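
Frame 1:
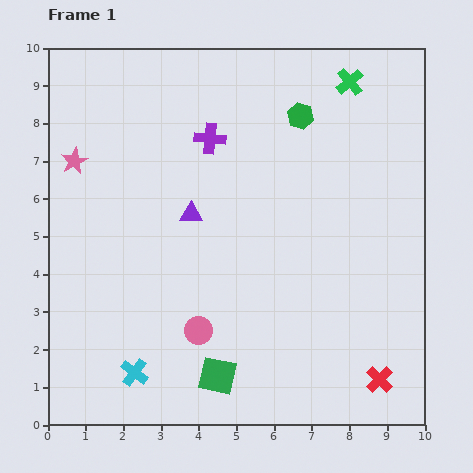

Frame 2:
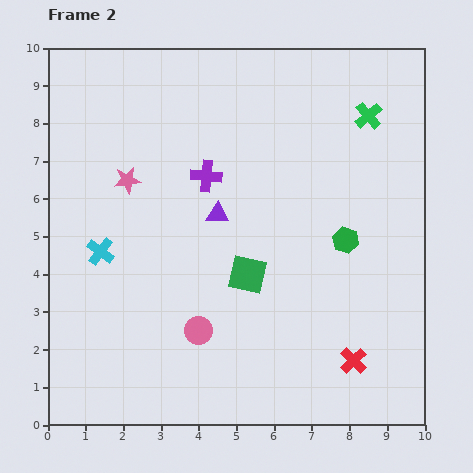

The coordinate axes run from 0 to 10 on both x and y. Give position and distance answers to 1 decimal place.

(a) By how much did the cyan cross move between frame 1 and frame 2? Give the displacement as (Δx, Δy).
(-0.9, 3.2)

The cyan cross was at (2.3, 1.4) in frame 1 and (1.4, 4.6) in frame 2.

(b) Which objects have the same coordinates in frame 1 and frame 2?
the pink circle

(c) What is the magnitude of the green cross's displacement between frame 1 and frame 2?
1.0

The green cross moved from (8.0, 9.1) to (8.5, 8.2), a distance of √(0.5² + 0.9²) ≈ 1.0.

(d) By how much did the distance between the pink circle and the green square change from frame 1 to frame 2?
+0.7

Distance in frame 1: 1.3. Distance in frame 2: 2.0.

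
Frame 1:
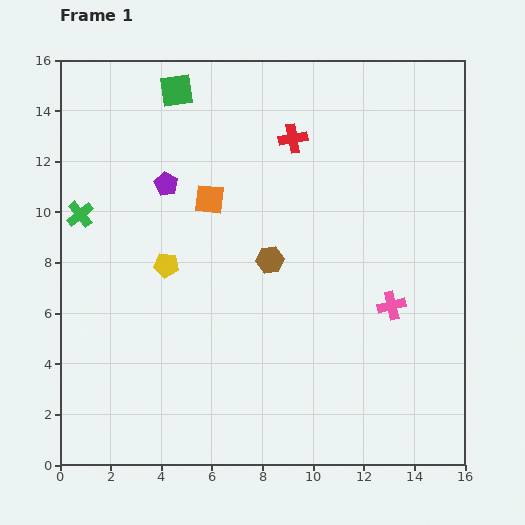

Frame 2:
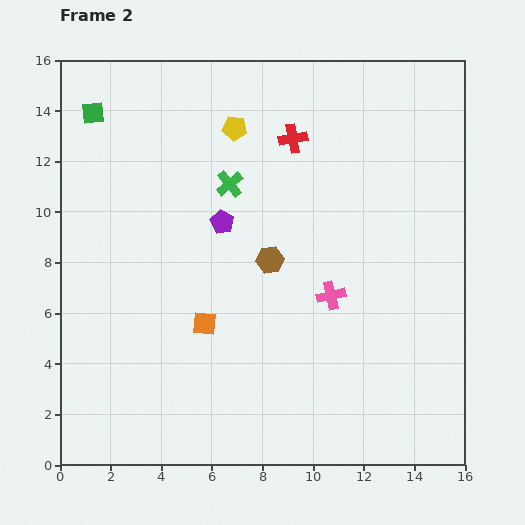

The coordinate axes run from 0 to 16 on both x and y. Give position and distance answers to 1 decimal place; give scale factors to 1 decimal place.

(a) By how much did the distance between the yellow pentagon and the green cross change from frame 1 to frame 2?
-1.7

Distance in frame 1: 3.9. Distance in frame 2: 2.2.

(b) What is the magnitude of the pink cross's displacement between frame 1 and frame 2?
2.4

The pink cross moved from (13.1, 6.3) to (10.7, 6.7), a distance of √(2.4² + 0.4²) ≈ 2.4.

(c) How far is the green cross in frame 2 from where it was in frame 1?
6.0

The green cross moved from (0.8, 9.9) to (6.7, 11.1), a distance of √(5.9² + 1.2²) ≈ 6.0.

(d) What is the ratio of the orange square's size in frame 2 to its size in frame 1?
0.8×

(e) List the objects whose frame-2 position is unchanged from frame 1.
the brown hexagon, the red cross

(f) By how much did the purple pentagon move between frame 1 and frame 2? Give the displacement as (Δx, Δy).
(2.2, -1.5)

The purple pentagon was at (4.2, 11.1) in frame 1 and (6.4, 9.6) in frame 2.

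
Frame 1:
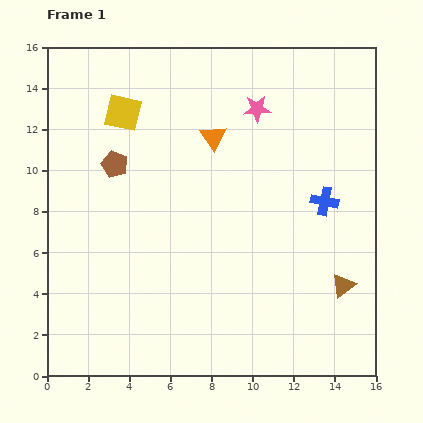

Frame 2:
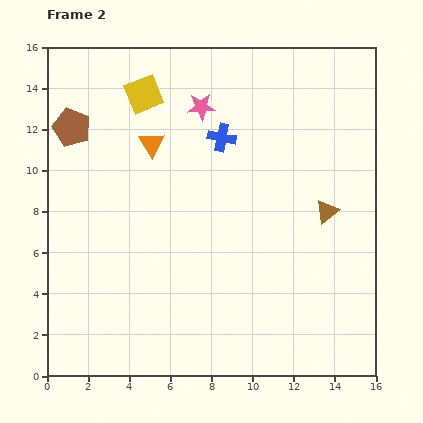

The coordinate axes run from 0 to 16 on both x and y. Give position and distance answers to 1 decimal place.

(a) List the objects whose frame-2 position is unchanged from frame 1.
none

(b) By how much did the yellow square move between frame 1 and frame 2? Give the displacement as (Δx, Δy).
(1.0, 0.9)

The yellow square was at (3.7, 12.8) in frame 1 and (4.7, 13.7) in frame 2.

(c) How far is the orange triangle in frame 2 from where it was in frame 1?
3.0

The orange triangle moved from (8.1, 11.6) to (5.1, 11.3), a distance of √(3.0² + 0.3²) ≈ 3.0.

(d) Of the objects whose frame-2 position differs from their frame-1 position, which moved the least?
the yellow square

(moved 1.3)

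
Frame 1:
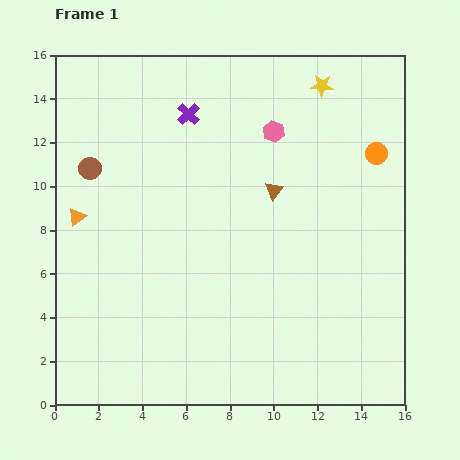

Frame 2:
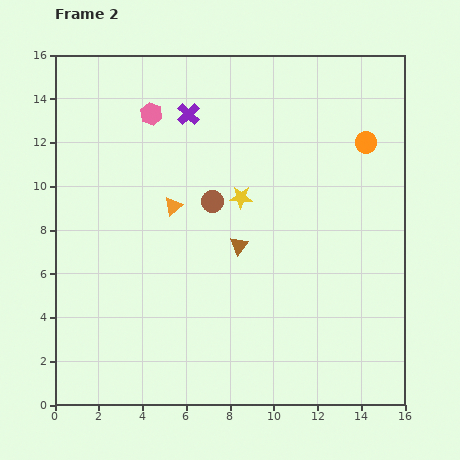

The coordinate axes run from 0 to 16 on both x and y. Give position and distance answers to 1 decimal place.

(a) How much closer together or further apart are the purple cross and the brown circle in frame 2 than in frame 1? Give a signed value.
-1.0

Distance in frame 1: 5.1. Distance in frame 2: 4.1.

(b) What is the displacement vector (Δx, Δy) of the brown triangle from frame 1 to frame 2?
(-1.6, -2.5)

The brown triangle was at (10.0, 9.8) in frame 1 and (8.4, 7.3) in frame 2.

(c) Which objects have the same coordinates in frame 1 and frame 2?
the purple cross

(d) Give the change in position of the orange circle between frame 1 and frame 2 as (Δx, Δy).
(-0.5, 0.5)

The orange circle was at (14.7, 11.5) in frame 1 and (14.2, 12.0) in frame 2.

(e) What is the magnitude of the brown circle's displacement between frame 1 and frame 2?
5.8

The brown circle moved from (1.6, 10.8) to (7.2, 9.3), a distance of √(5.6² + 1.5²) ≈ 5.8.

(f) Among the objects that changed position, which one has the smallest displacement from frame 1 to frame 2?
the orange circle

(moved 0.7)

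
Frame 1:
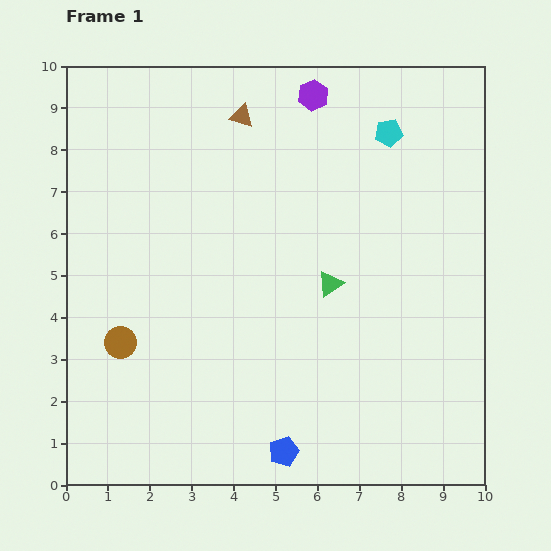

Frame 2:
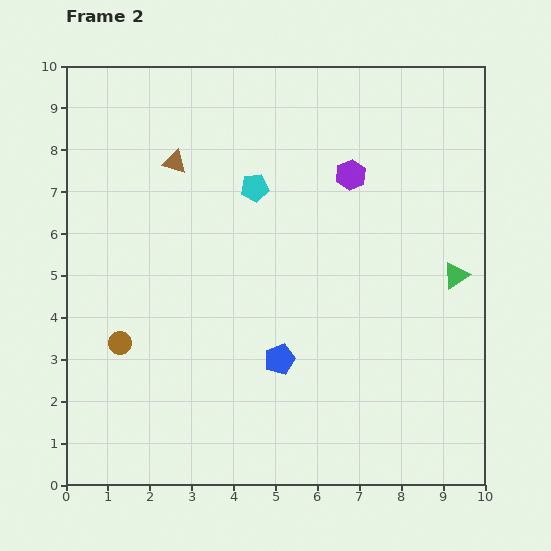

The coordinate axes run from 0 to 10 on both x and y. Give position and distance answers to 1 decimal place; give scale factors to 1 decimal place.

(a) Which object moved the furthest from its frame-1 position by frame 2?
the cyan pentagon

(moved 3.5; next 3.0)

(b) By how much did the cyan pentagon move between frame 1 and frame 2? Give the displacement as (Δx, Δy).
(-3.2, -1.3)

The cyan pentagon was at (7.7, 8.4) in frame 1 and (4.5, 7.1) in frame 2.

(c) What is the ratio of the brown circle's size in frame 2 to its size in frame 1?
0.7×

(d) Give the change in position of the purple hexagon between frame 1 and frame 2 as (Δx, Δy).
(0.9, -1.9)

The purple hexagon was at (5.9, 9.3) in frame 1 and (6.8, 7.4) in frame 2.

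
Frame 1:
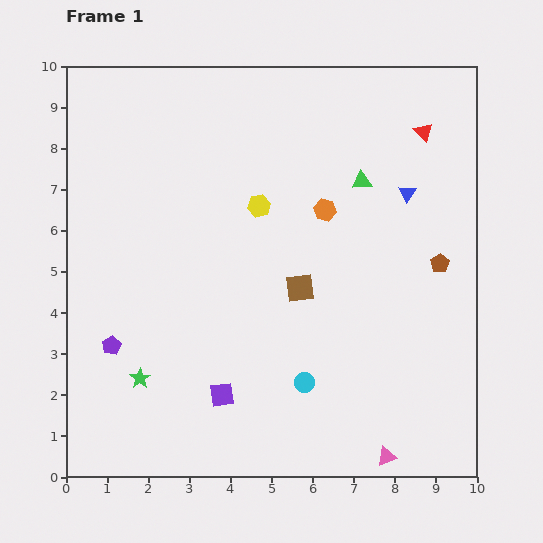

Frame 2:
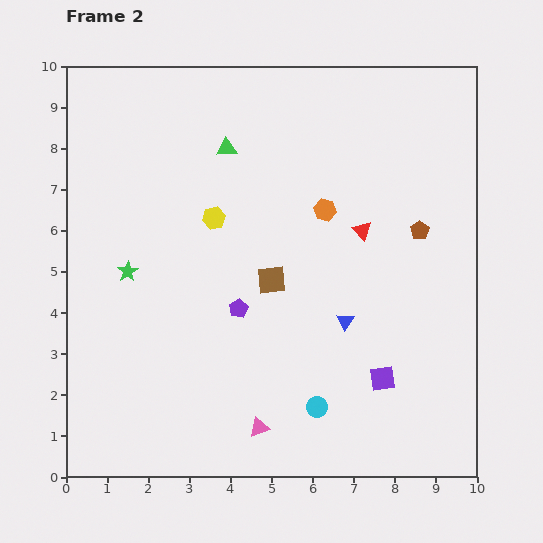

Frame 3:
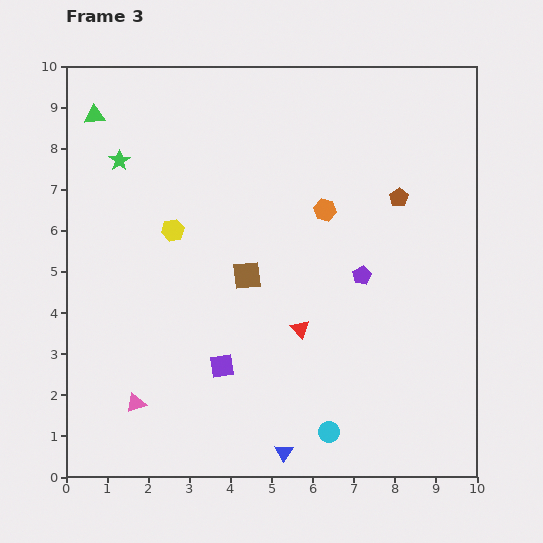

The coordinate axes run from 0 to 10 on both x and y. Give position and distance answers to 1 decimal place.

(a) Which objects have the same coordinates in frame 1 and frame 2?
the orange hexagon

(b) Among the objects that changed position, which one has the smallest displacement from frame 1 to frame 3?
the purple square

(moved 0.7)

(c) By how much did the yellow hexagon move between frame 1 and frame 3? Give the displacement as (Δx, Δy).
(-2.1, -0.6)

The yellow hexagon was at (4.7, 6.6) in frame 1 and (2.6, 6.0) in frame 3.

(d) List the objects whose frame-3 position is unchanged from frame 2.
the orange hexagon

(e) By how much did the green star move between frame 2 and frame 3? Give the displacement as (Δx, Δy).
(-0.2, 2.7)

The green star was at (1.5, 5.0) in frame 2 and (1.3, 7.7) in frame 3.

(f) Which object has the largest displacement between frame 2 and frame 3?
the purple square

(moved 3.9; next 3.5)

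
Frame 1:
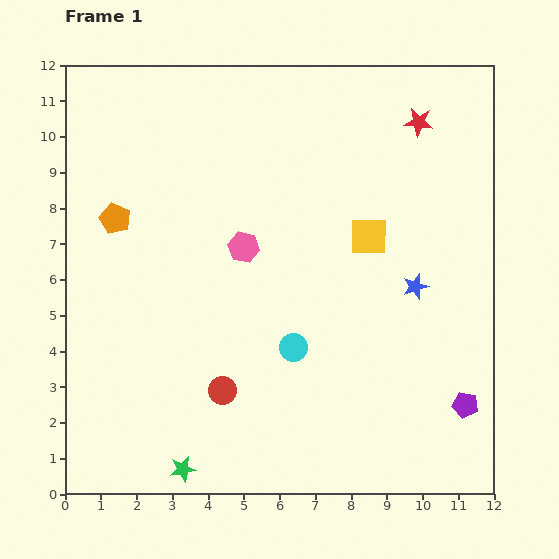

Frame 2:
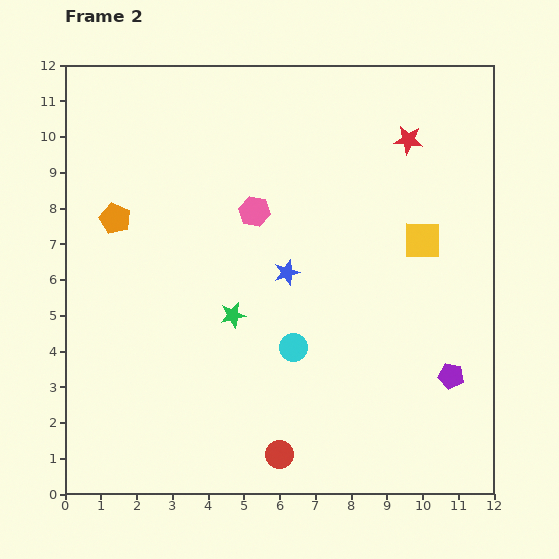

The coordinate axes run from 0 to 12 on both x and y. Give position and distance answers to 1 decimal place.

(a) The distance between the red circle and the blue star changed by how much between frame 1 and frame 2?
-1.0

Distance in frame 1: 6.1. Distance in frame 2: 5.1.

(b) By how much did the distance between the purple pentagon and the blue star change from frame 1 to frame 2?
+1.8

Distance in frame 1: 3.6. Distance in frame 2: 5.4.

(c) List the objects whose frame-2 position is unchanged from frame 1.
the orange pentagon, the cyan circle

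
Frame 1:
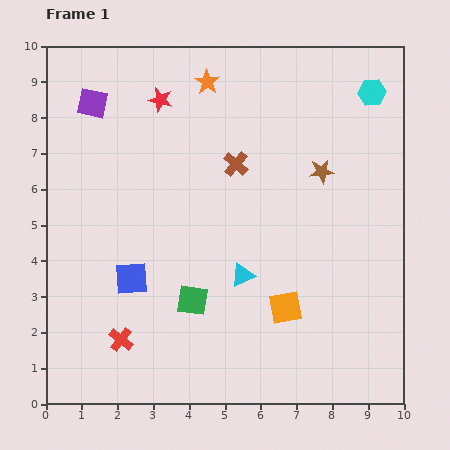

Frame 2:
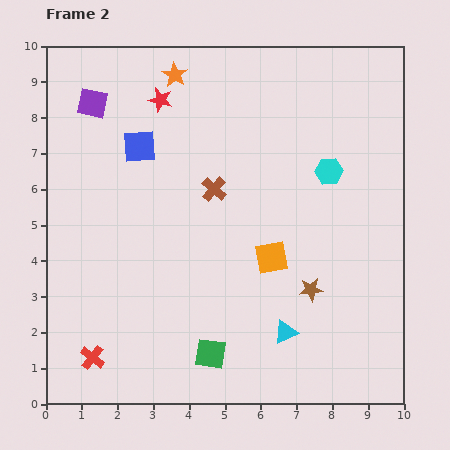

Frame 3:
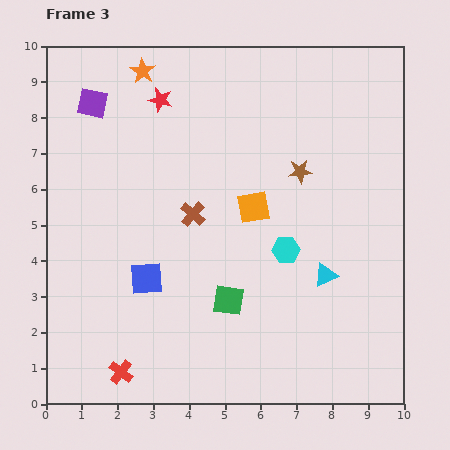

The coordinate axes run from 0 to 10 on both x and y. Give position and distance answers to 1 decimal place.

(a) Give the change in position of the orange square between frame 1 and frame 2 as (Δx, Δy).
(-0.4, 1.4)

The orange square was at (6.7, 2.7) in frame 1 and (6.3, 4.1) in frame 2.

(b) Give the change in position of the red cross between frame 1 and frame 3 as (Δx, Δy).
(0.0, -0.9)

The red cross was at (2.1, 1.8) in frame 1 and (2.1, 0.9) in frame 3.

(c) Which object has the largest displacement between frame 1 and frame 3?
the cyan hexagon

(moved 5.0; next 2.9)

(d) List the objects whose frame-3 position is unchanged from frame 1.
the purple square, the red star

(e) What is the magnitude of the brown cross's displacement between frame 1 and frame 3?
1.8

The brown cross moved from (5.3, 6.7) to (4.1, 5.3), a distance of √(1.2² + 1.4²) ≈ 1.8.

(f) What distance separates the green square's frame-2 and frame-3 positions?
1.6

The green square moved from (4.6, 1.4) to (5.1, 2.9), a distance of √(0.5² + 1.5²) ≈ 1.6.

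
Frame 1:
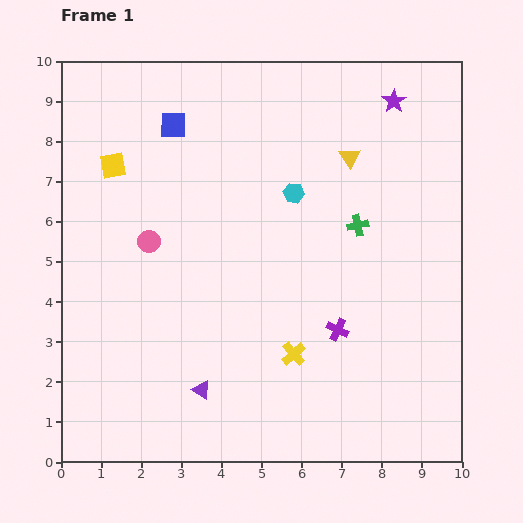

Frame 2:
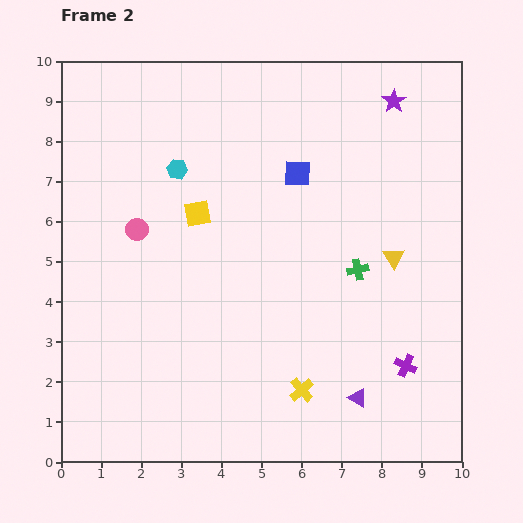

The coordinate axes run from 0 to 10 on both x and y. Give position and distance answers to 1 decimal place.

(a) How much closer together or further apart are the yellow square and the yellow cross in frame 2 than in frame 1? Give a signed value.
-1.4

Distance in frame 1: 6.5. Distance in frame 2: 5.1.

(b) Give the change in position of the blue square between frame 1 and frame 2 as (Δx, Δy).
(3.1, -1.2)

The blue square was at (2.8, 8.4) in frame 1 and (5.9, 7.2) in frame 2.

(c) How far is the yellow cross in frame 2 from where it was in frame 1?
0.9

The yellow cross moved from (5.8, 2.7) to (6.0, 1.8), a distance of √(0.2² + 0.9²) ≈ 0.9.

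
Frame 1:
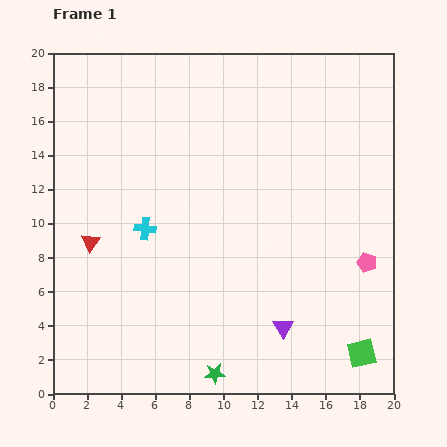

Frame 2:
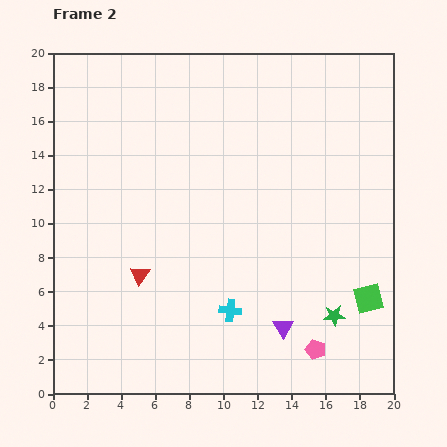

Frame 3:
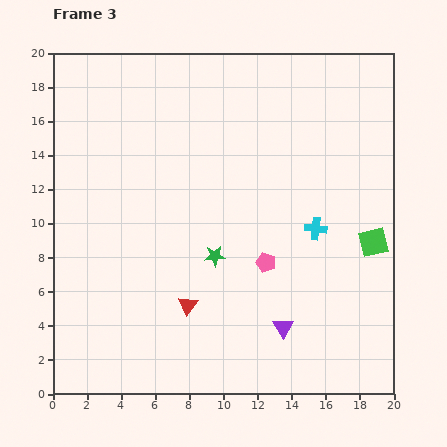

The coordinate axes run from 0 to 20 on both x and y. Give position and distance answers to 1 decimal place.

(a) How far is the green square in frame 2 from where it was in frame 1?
3.2

The green square moved from (18.1, 2.4) to (18.5, 5.6), a distance of √(0.4² + 3.2²) ≈ 3.2.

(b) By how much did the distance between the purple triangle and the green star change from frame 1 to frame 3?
+1.0

Distance in frame 1: 4.8. Distance in frame 3: 5.8.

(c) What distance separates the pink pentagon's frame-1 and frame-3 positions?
5.9

The pink pentagon moved from (18.4, 7.7) to (12.5, 7.7), a distance of √(5.9² + 0.0²) ≈ 5.9.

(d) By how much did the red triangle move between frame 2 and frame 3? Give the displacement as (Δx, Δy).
(2.8, -1.8)

The red triangle was at (5.1, 7.0) in frame 2 and (7.9, 5.2) in frame 3.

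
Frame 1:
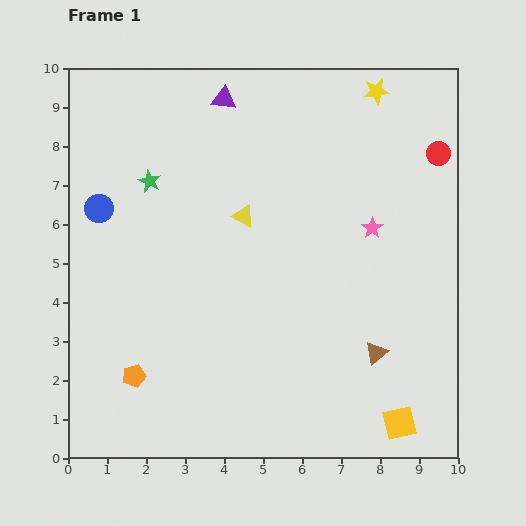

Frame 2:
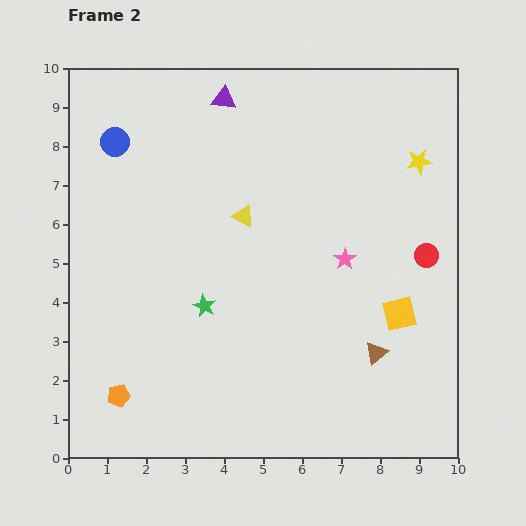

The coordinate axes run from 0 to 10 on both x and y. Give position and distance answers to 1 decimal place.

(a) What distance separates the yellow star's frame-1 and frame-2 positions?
2.1

The yellow star moved from (7.9, 9.4) to (9.0, 7.6), a distance of √(1.1² + 1.8²) ≈ 2.1.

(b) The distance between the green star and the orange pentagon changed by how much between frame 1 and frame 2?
-1.8

Distance in frame 1: 5.0. Distance in frame 2: 3.2.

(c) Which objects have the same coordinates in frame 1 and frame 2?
the purple triangle, the yellow triangle, the brown triangle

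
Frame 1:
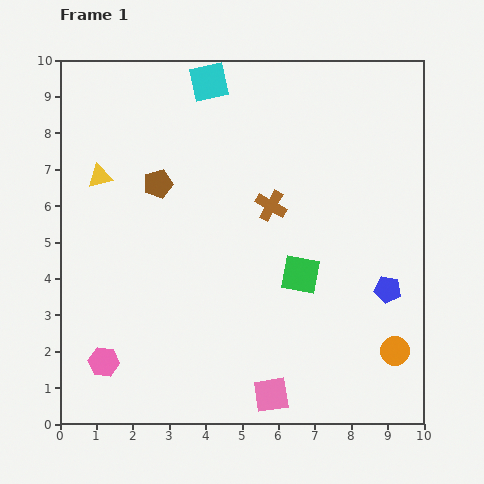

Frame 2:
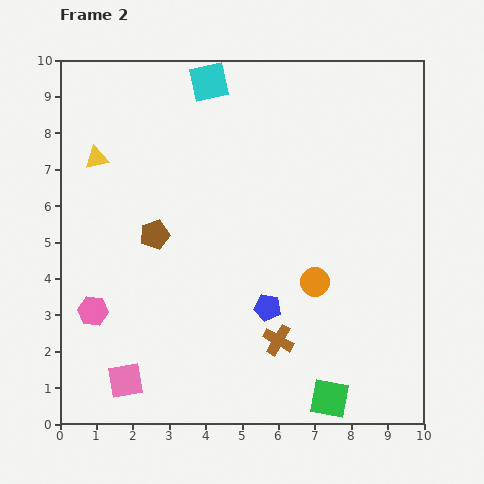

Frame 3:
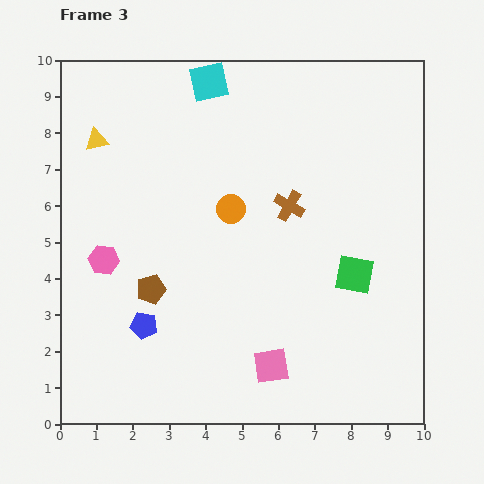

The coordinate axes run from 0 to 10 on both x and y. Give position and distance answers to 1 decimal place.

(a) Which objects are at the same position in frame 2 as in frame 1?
the cyan square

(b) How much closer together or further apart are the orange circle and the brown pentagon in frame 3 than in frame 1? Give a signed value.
-4.9

Distance in frame 1: 8.0. Distance in frame 3: 3.1.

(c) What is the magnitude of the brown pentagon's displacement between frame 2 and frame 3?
1.5

The brown pentagon moved from (2.6, 5.2) to (2.5, 3.7), a distance of √(0.1² + 1.5²) ≈ 1.5.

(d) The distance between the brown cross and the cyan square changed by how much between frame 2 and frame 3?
-3.3

Distance in frame 2: 7.3. Distance in frame 3: 4.0.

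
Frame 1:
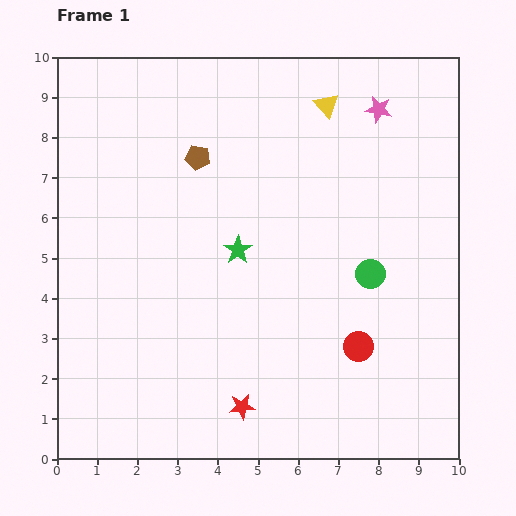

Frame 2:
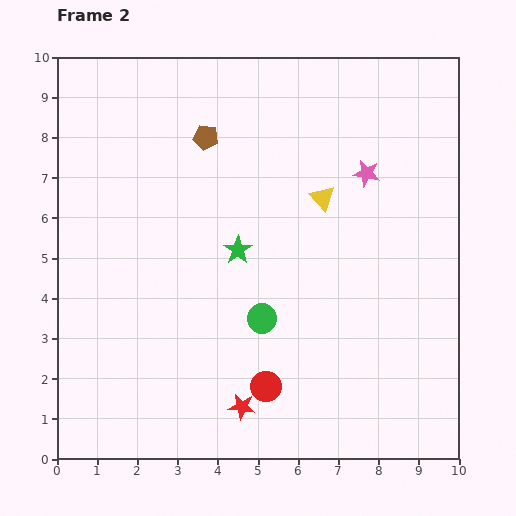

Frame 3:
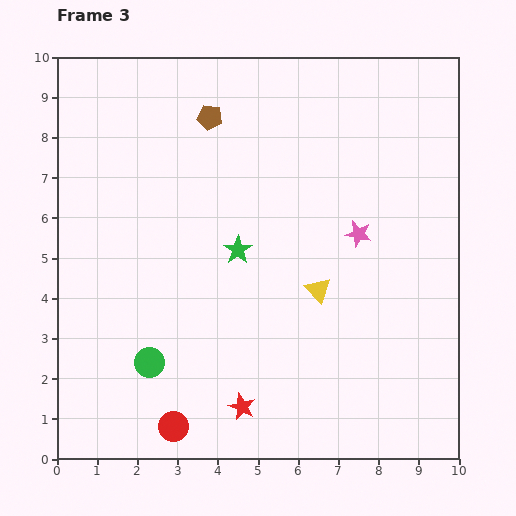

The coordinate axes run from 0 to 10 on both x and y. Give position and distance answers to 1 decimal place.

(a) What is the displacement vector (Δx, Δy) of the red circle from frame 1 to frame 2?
(-2.3, -1.0)

The red circle was at (7.5, 2.8) in frame 1 and (5.2, 1.8) in frame 2.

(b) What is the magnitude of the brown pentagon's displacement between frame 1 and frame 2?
0.5

The brown pentagon moved from (3.5, 7.5) to (3.7, 8.0), a distance of √(0.2² + 0.5²) ≈ 0.5.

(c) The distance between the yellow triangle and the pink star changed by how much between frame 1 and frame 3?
+0.4

Distance in frame 1: 1.3. Distance in frame 3: 1.7.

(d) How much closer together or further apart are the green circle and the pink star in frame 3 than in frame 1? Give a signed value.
+2.0

Distance in frame 1: 4.1. Distance in frame 3: 6.1.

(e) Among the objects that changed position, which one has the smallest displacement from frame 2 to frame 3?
the brown pentagon

(moved 0.5)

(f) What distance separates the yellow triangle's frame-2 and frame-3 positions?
2.3

The yellow triangle moved from (6.6, 6.5) to (6.5, 4.2), a distance of √(0.1² + 2.3²) ≈ 2.3.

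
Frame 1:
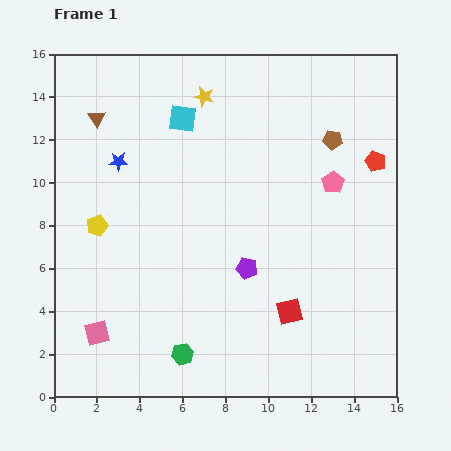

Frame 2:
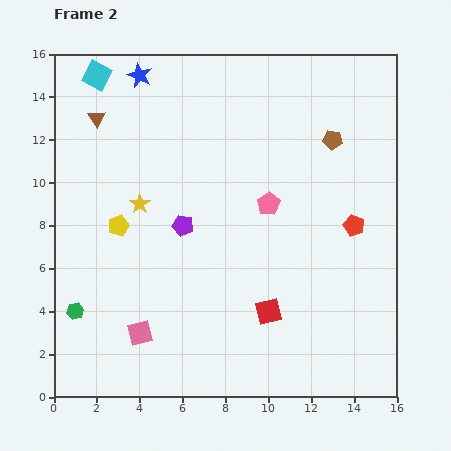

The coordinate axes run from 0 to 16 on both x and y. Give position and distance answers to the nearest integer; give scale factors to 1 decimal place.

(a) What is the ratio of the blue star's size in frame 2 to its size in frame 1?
1.3×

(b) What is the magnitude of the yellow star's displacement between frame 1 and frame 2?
6

The yellow star moved from (7, 14) to (4, 9), a distance of √(3² + 5²) ≈ 6.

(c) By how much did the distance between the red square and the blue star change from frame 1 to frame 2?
+2

Distance in frame 1: 11. Distance in frame 2: 13.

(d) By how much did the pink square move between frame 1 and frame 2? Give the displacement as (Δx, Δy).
(2, 0)

The pink square was at (2, 3) in frame 1 and (4, 3) in frame 2.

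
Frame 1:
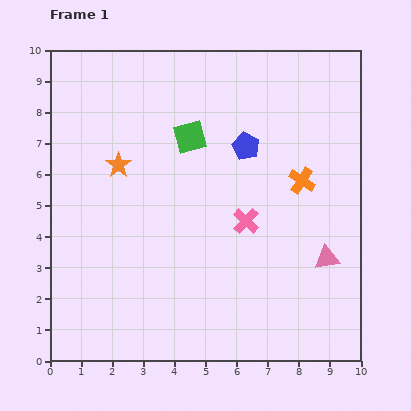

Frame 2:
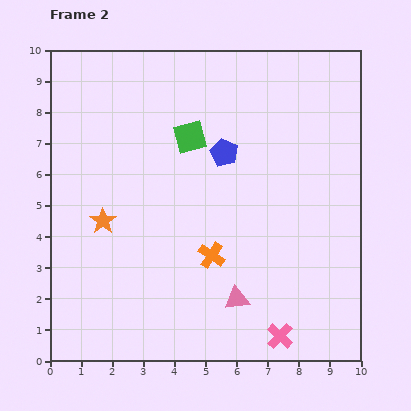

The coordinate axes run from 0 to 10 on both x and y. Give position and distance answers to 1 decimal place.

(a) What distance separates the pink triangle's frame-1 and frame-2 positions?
3.2

The pink triangle moved from (8.9, 3.3) to (6.0, 2.0), a distance of √(2.9² + 1.3²) ≈ 3.2.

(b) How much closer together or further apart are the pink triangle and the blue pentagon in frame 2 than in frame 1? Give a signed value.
+0.3

Distance in frame 1: 4.4. Distance in frame 2: 4.7.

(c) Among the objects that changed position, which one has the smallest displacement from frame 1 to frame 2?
the blue pentagon

(moved 0.7)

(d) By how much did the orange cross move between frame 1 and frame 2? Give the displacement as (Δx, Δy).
(-2.9, -2.4)

The orange cross was at (8.1, 5.8) in frame 1 and (5.2, 3.4) in frame 2.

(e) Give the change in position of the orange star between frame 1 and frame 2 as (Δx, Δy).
(-0.5, -1.8)

The orange star was at (2.2, 6.3) in frame 1 and (1.7, 4.5) in frame 2.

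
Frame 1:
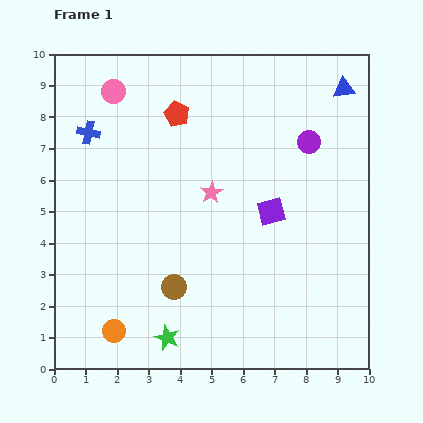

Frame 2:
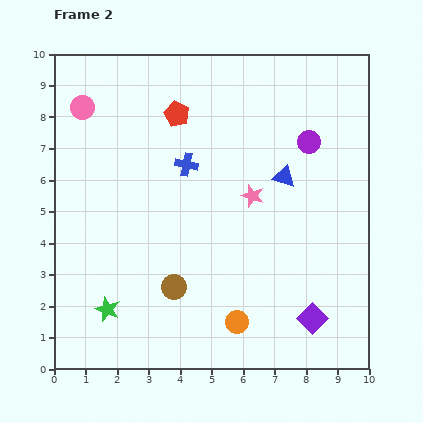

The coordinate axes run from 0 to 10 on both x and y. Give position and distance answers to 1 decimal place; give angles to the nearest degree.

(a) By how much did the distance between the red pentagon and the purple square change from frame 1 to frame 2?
+3.5

Distance in frame 1: 4.3. Distance in frame 2: 7.8.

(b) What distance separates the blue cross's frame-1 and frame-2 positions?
3.3

The blue cross moved from (1.1, 7.5) to (4.2, 6.5), a distance of √(3.1² + 1.0²) ≈ 3.3.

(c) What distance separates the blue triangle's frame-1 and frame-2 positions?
3.4

The blue triangle moved from (9.2, 8.9) to (7.3, 6.1), a distance of √(1.9² + 2.8²) ≈ 3.4.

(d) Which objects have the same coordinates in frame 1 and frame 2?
the brown circle, the red pentagon, the purple circle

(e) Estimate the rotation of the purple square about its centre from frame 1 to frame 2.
31° counter-clockwise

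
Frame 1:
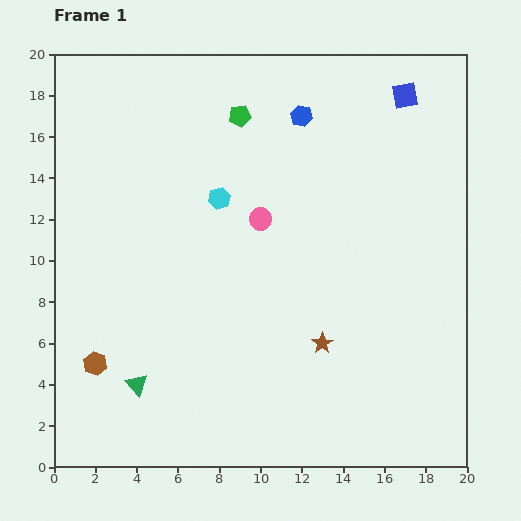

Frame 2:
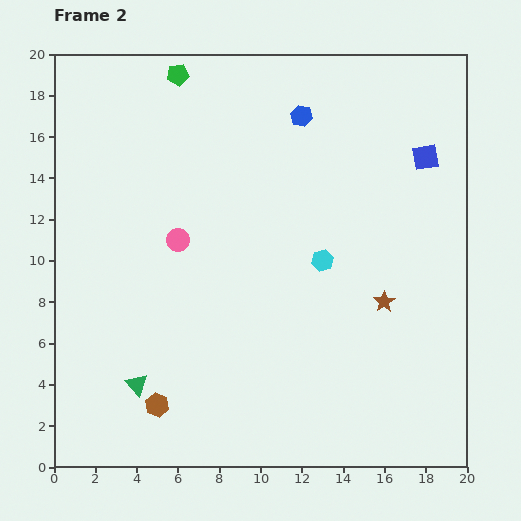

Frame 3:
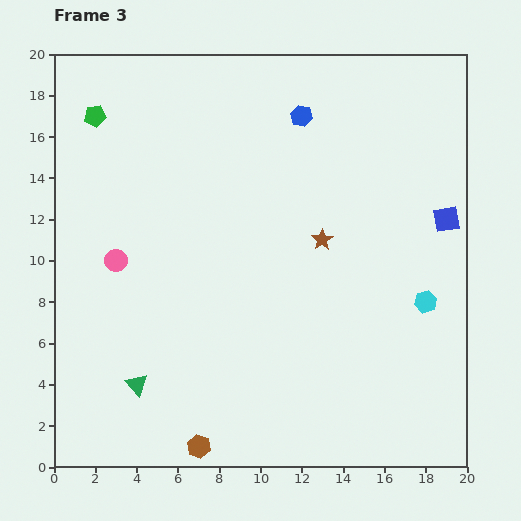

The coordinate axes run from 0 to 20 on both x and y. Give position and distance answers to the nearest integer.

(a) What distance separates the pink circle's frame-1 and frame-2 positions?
4

The pink circle moved from (10, 12) to (6, 11), a distance of √(4² + 1²) ≈ 4.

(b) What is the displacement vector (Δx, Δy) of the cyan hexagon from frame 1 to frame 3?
(10, -5)

The cyan hexagon was at (8, 13) in frame 1 and (18, 8) in frame 3.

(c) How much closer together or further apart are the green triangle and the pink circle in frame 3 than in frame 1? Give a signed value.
-4

Distance in frame 1: 10. Distance in frame 3: 6.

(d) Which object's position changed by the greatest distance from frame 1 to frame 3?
the cyan hexagon

(moved 11; next 7)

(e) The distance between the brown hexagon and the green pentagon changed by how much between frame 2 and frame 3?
+1

Distance in frame 2: 16. Distance in frame 3: 17.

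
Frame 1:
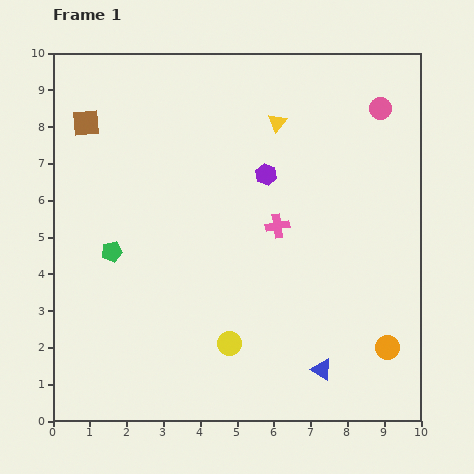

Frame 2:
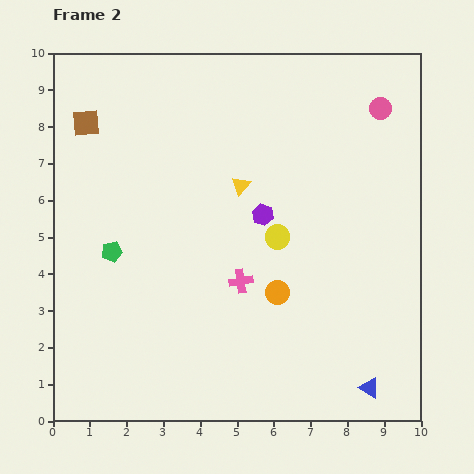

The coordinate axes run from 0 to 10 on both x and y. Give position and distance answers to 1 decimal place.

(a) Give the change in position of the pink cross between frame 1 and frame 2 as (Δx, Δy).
(-1.0, -1.5)

The pink cross was at (6.1, 5.3) in frame 1 and (5.1, 3.8) in frame 2.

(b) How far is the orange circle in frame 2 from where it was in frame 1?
3.4

The orange circle moved from (9.1, 2.0) to (6.1, 3.5), a distance of √(3.0² + 1.5²) ≈ 3.4.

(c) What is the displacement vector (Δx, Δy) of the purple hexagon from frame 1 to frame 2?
(-0.1, -1.1)

The purple hexagon was at (5.8, 6.7) in frame 1 and (5.7, 5.6) in frame 2.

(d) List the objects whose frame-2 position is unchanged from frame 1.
the pink circle, the green pentagon, the brown square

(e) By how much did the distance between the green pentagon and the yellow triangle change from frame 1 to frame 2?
-1.8

Distance in frame 1: 5.7. Distance in frame 2: 3.9.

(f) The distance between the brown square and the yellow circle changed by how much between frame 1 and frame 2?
-1.1

Distance in frame 1: 7.2. Distance in frame 2: 6.1.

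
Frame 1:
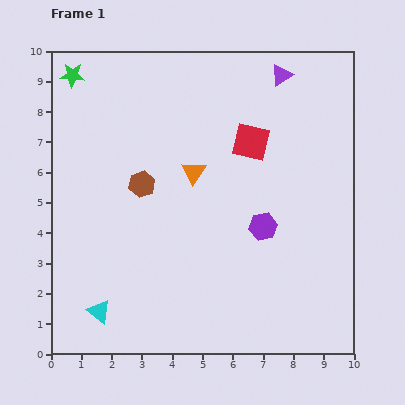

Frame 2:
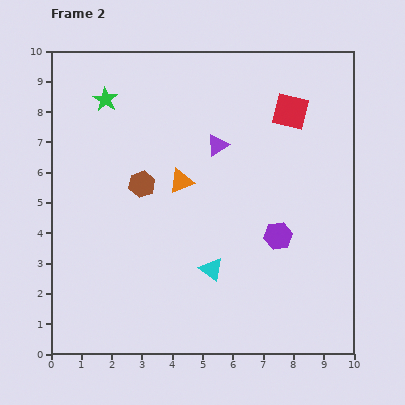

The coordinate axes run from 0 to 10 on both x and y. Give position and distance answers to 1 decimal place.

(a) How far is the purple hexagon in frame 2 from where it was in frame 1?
0.6

The purple hexagon moved from (7.0, 4.2) to (7.5, 3.9), a distance of √(0.5² + 0.3²) ≈ 0.6.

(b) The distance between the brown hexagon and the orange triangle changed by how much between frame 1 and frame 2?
-0.4

Distance in frame 1: 1.7. Distance in frame 2: 1.3.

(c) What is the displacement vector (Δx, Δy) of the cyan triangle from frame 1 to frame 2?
(3.7, 1.4)

The cyan triangle was at (1.6, 1.4) in frame 1 and (5.3, 2.8) in frame 2.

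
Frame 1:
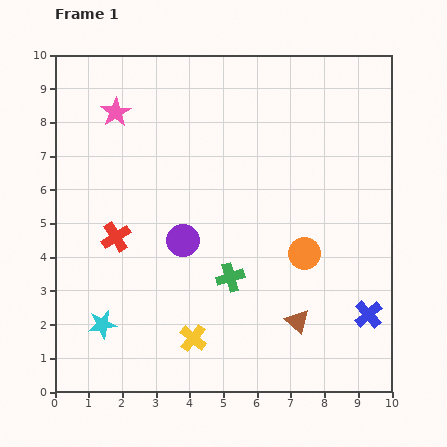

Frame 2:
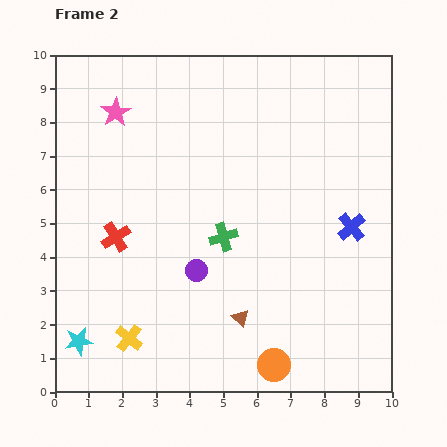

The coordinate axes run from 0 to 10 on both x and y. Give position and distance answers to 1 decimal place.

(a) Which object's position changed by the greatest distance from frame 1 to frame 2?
the orange circle

(moved 3.4; next 2.6)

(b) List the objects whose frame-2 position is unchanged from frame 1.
the red cross, the pink star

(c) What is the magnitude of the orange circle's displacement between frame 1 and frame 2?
3.4

The orange circle moved from (7.4, 4.1) to (6.5, 0.8), a distance of √(0.9² + 3.3²) ≈ 3.4.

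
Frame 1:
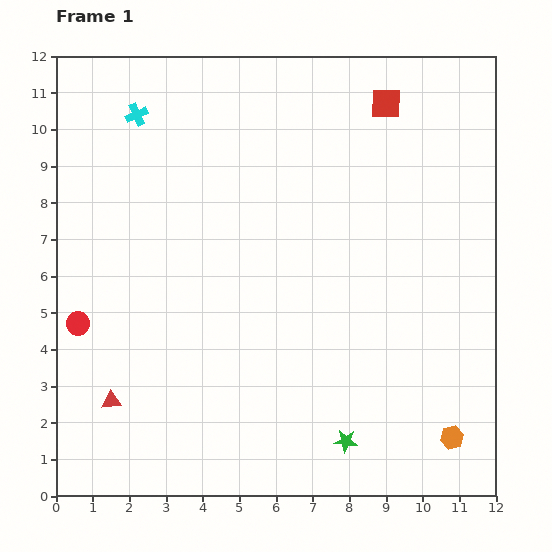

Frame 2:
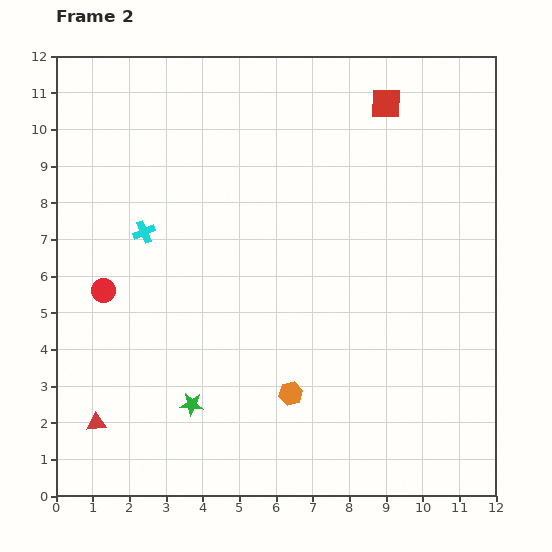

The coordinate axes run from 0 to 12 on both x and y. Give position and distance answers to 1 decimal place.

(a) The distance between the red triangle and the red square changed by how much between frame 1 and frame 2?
+0.8

Distance in frame 1: 11.0. Distance in frame 2: 11.8.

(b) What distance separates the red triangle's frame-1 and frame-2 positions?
0.7

The red triangle moved from (1.5, 2.6) to (1.1, 2.0), a distance of √(0.4² + 0.6²) ≈ 0.7.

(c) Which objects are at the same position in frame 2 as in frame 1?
the red square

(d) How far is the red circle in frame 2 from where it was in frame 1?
1.1

The red circle moved from (0.6, 4.7) to (1.3, 5.6), a distance of √(0.7² + 0.9²) ≈ 1.1.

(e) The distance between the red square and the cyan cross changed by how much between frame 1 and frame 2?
+0.7

Distance in frame 1: 6.8. Distance in frame 2: 7.5.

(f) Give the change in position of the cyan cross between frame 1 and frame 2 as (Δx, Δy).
(0.2, -3.2)

The cyan cross was at (2.2, 10.4) in frame 1 and (2.4, 7.2) in frame 2.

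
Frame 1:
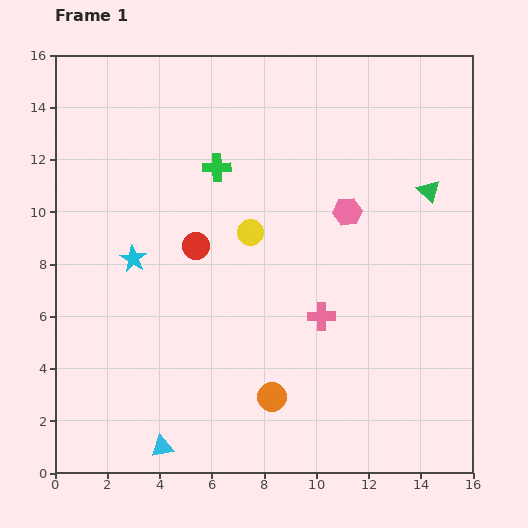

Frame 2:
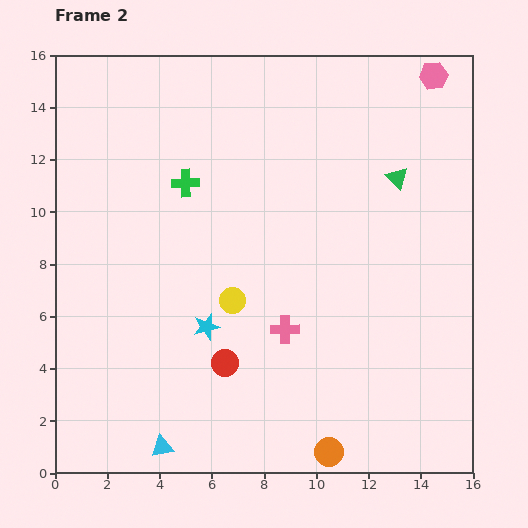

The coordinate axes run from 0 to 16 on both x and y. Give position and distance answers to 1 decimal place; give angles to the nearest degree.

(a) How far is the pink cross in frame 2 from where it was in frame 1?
1.5

The pink cross moved from (10.2, 6.0) to (8.8, 5.5), a distance of √(1.4² + 0.5²) ≈ 1.5.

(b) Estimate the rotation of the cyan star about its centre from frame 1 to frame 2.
26° clockwise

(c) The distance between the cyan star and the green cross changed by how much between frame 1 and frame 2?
+0.9

Distance in frame 1: 4.7. Distance in frame 2: 5.6.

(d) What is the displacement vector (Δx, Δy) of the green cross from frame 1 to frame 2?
(-1.2, -0.6)

The green cross was at (6.2, 11.7) in frame 1 and (5.0, 11.1) in frame 2.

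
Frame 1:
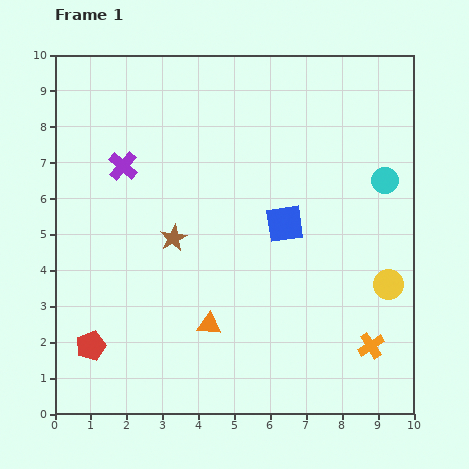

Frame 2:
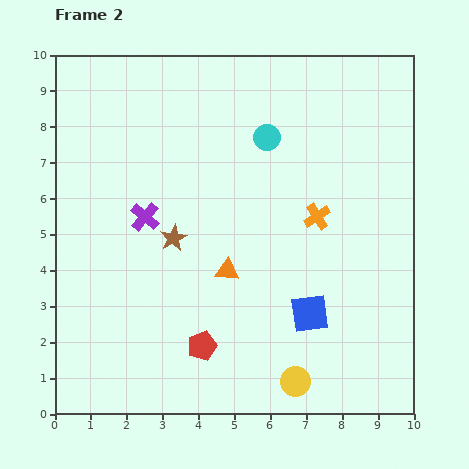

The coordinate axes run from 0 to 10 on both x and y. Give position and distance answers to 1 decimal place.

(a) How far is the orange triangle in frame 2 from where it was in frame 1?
1.6

The orange triangle moved from (4.3, 2.5) to (4.8, 4.0), a distance of √(0.5² + 1.5²) ≈ 1.6.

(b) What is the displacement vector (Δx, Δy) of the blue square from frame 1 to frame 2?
(0.7, -2.5)

The blue square was at (6.4, 5.3) in frame 1 and (7.1, 2.8) in frame 2.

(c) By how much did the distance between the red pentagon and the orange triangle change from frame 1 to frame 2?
-1.2

Distance in frame 1: 3.4. Distance in frame 2: 2.2.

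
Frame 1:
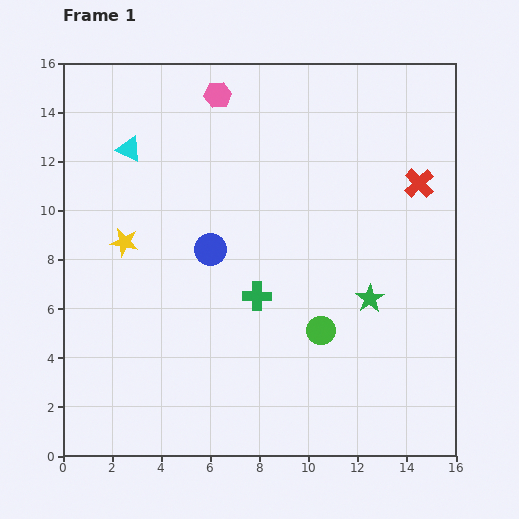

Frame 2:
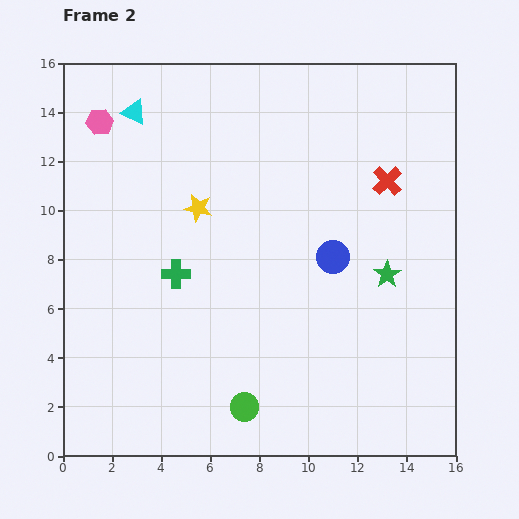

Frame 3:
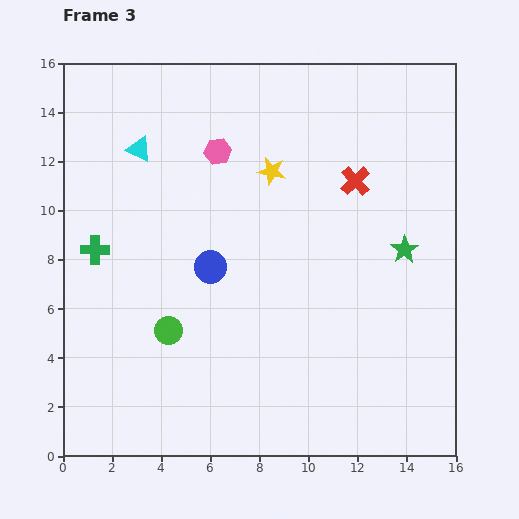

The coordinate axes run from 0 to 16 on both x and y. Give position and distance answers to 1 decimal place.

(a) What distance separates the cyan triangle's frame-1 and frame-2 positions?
1.5

The cyan triangle moved from (2.7, 12.5) to (2.9, 14.0), a distance of √(0.2² + 1.5²) ≈ 1.5.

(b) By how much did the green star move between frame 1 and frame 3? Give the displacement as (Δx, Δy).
(1.4, 2.0)

The green star was at (12.5, 6.4) in frame 1 and (13.9, 8.4) in frame 3.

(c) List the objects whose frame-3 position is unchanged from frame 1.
none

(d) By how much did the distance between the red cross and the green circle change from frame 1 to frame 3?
+2.5

Distance in frame 1: 7.2. Distance in frame 3: 9.7.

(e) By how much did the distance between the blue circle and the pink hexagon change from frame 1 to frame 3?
-1.6

Distance in frame 1: 6.3. Distance in frame 3: 4.7.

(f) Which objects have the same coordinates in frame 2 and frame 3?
none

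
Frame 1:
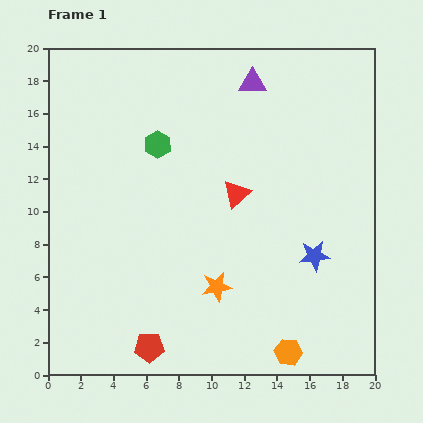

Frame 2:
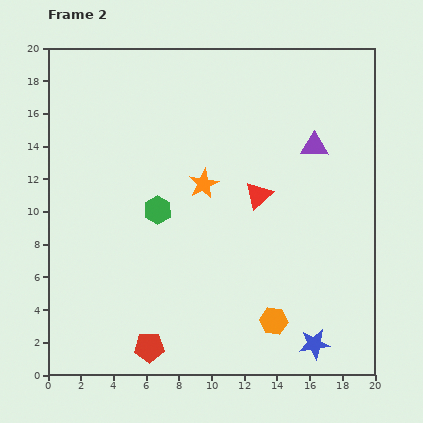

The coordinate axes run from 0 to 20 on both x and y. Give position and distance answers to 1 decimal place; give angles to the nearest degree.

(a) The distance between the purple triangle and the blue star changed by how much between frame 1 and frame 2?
+0.8

Distance in frame 1: 11.3. Distance in frame 2: 12.1.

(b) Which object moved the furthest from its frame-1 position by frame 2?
the orange star

(moved 6.4; next 5.4)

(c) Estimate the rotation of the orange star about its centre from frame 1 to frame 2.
17° counter-clockwise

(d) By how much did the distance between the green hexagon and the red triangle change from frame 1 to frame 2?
+0.6

Distance in frame 1: 5.7. Distance in frame 2: 6.3.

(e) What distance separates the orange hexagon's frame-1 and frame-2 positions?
2.1

The orange hexagon moved from (14.7, 1.4) to (13.8, 3.3), a distance of √(0.9² + 1.9²) ≈ 2.1.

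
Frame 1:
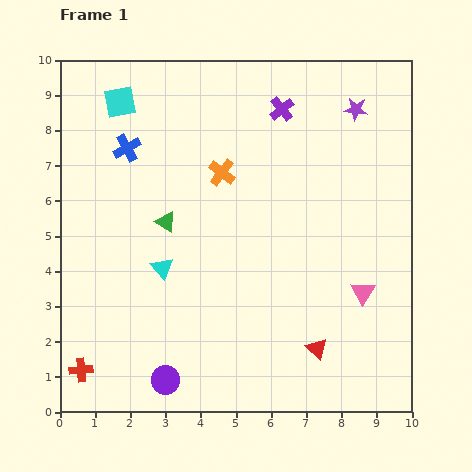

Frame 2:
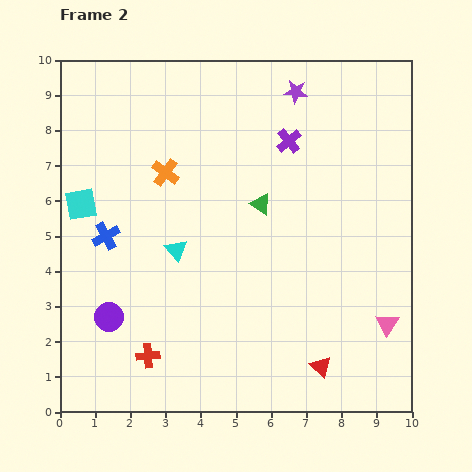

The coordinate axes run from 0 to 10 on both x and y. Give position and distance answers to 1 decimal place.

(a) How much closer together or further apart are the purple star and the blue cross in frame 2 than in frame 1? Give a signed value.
+0.2

Distance in frame 1: 6.6. Distance in frame 2: 6.8.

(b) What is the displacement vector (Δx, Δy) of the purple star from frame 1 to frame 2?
(-1.7, 0.5)

The purple star was at (8.4, 8.6) in frame 1 and (6.7, 9.1) in frame 2.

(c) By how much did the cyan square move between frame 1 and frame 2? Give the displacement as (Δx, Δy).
(-1.1, -2.9)

The cyan square was at (1.7, 8.8) in frame 1 and (0.6, 5.9) in frame 2.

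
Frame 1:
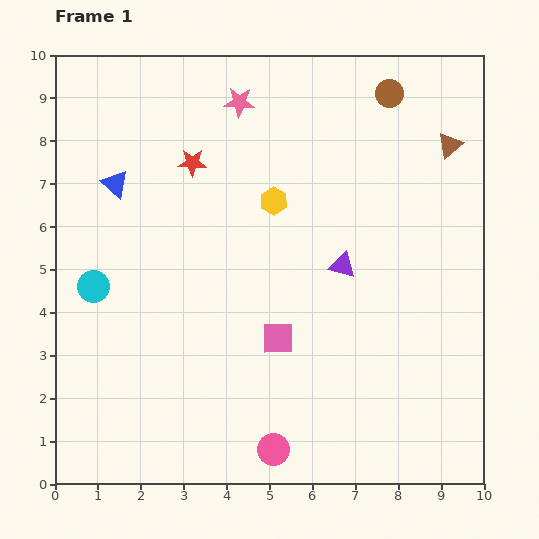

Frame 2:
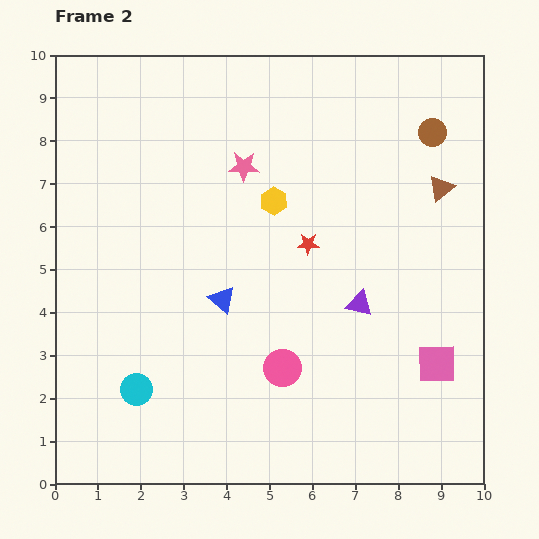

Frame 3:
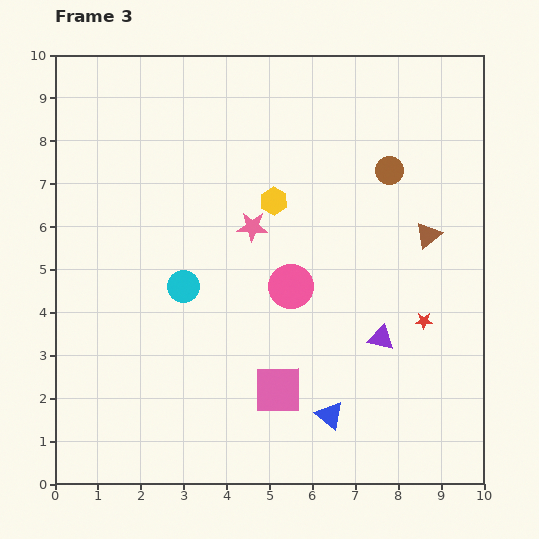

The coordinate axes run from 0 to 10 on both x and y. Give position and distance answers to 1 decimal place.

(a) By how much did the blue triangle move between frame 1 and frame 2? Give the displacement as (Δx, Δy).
(2.5, -2.7)

The blue triangle was at (1.4, 7.0) in frame 1 and (3.9, 4.3) in frame 2.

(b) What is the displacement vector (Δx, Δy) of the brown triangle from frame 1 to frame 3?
(-0.5, -2.1)

The brown triangle was at (9.2, 7.9) in frame 1 and (8.7, 5.8) in frame 3.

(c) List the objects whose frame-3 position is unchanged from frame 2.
the yellow hexagon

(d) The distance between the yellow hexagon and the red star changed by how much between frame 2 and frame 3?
+3.2

Distance in frame 2: 1.3. Distance in frame 3: 4.5.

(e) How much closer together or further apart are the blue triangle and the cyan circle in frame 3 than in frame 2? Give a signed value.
+1.6

Distance in frame 2: 2.9. Distance in frame 3: 4.5.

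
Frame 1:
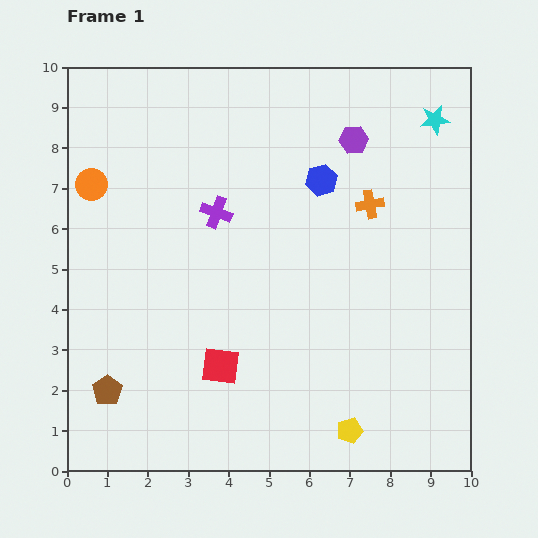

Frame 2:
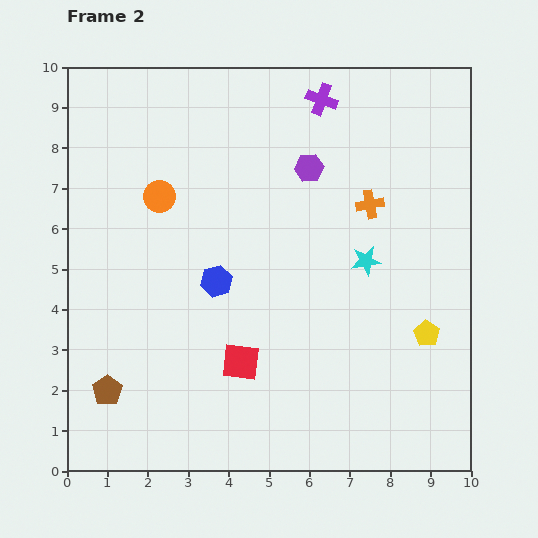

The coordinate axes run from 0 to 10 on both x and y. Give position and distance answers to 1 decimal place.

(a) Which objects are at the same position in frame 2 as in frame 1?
the orange cross, the brown pentagon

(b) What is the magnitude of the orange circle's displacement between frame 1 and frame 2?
1.7

The orange circle moved from (0.6, 7.1) to (2.3, 6.8), a distance of √(1.7² + 0.3²) ≈ 1.7.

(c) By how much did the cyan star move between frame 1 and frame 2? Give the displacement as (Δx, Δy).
(-1.7, -3.5)

The cyan star was at (9.1, 8.7) in frame 1 and (7.4, 5.2) in frame 2.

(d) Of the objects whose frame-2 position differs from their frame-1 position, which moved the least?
the red square

(moved 0.5)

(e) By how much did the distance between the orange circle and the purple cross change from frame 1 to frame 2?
+1.5

Distance in frame 1: 3.2. Distance in frame 2: 4.7.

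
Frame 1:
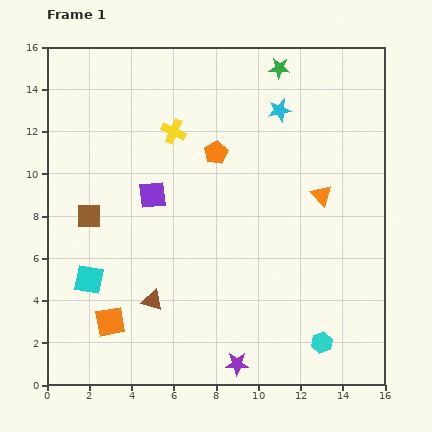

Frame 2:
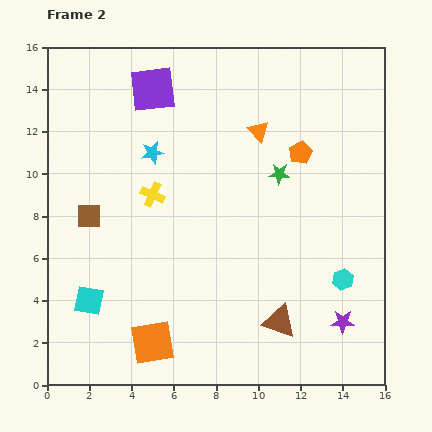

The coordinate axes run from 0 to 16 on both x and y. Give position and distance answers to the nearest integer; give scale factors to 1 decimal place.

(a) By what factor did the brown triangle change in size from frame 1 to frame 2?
1.6×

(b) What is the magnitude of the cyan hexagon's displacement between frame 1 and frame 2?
3

The cyan hexagon moved from (13, 2) to (14, 5), a distance of √(1² + 3²) ≈ 3.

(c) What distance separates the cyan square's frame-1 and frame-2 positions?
1

The cyan square moved from (2, 5) to (2, 4), a distance of √(0² + 1²) ≈ 1.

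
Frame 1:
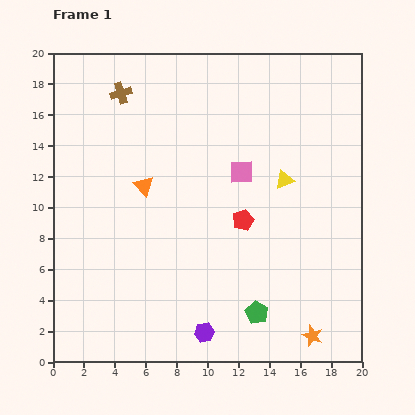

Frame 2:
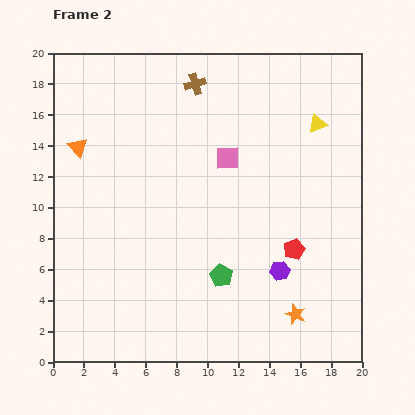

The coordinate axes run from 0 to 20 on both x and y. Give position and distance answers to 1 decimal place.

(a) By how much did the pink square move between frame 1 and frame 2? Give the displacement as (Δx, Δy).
(-0.9, 0.9)

The pink square was at (12.2, 12.3) in frame 1 and (11.3, 13.2) in frame 2.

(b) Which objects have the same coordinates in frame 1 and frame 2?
none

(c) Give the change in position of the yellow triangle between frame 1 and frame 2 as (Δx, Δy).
(2.1, 3.6)

The yellow triangle was at (15.0, 11.8) in frame 1 and (17.1, 15.4) in frame 2.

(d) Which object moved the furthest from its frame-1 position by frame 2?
the purple hexagon

(moved 6.3; next 5.0)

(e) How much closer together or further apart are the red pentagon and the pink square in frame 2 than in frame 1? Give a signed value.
+4.2

Distance in frame 1: 3.1. Distance in frame 2: 7.3.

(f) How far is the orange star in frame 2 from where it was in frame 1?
1.8

The orange star moved from (16.8, 1.7) to (15.7, 3.1), a distance of √(1.1² + 1.4²) ≈ 1.8.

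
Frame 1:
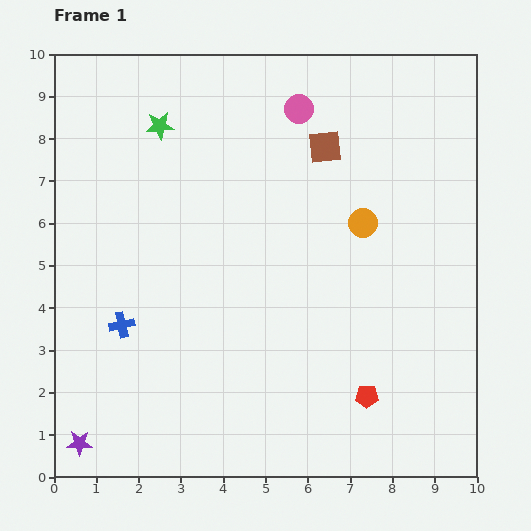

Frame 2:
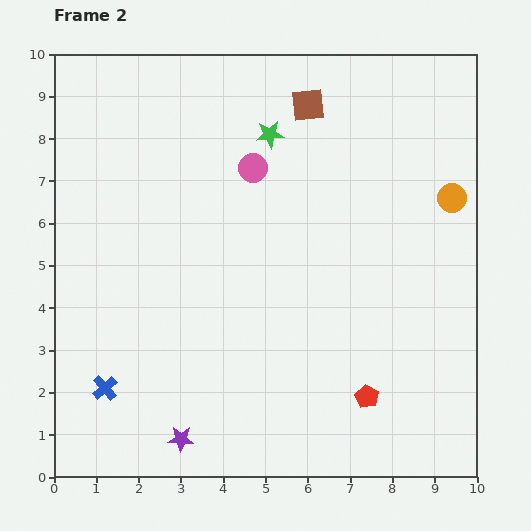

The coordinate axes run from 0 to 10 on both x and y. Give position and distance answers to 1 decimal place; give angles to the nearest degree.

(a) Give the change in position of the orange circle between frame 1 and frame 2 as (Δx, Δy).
(2.1, 0.6)

The orange circle was at (7.3, 6.0) in frame 1 and (9.4, 6.6) in frame 2.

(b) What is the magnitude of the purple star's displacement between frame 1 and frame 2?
2.4

The purple star moved from (0.6, 0.8) to (3.0, 0.9), a distance of √(2.4² + 0.1²) ≈ 2.4.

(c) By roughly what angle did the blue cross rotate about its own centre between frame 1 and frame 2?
30° counter-clockwise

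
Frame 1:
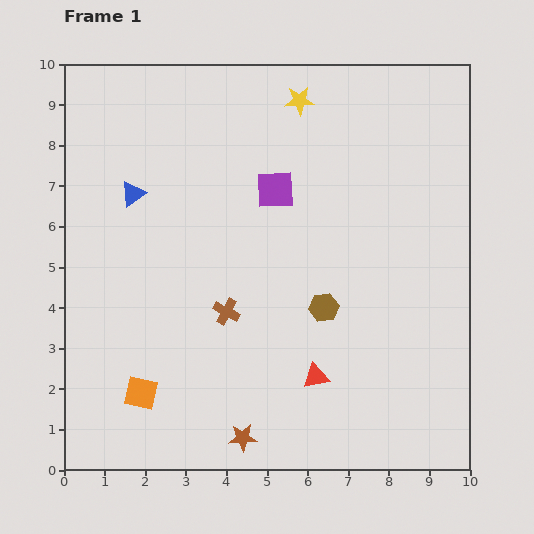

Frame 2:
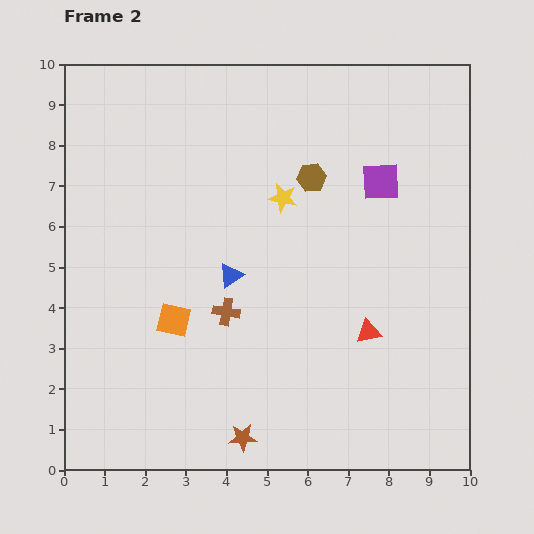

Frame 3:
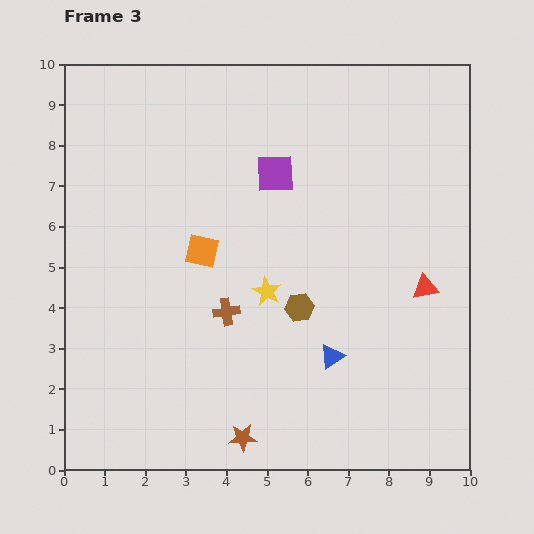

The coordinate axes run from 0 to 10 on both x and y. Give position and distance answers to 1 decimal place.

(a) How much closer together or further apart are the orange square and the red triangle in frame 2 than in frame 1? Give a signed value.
+0.5

Distance in frame 1: 4.3. Distance in frame 2: 4.8.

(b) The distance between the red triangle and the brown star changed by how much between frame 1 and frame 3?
+3.5

Distance in frame 1: 2.3. Distance in frame 3: 5.8.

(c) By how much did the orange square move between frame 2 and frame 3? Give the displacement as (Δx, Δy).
(0.7, 1.7)

The orange square was at (2.7, 3.7) in frame 2 and (3.4, 5.4) in frame 3.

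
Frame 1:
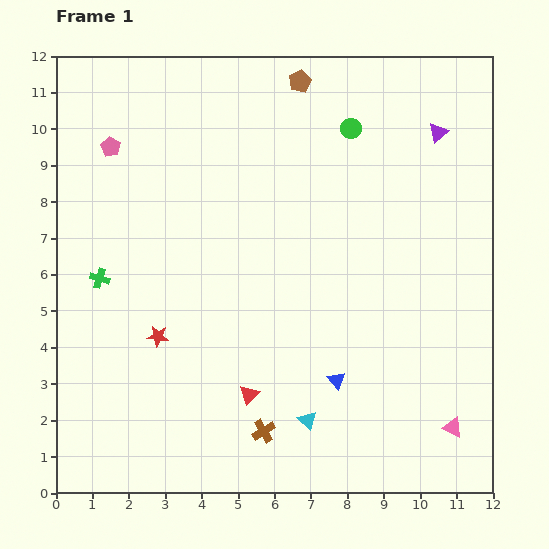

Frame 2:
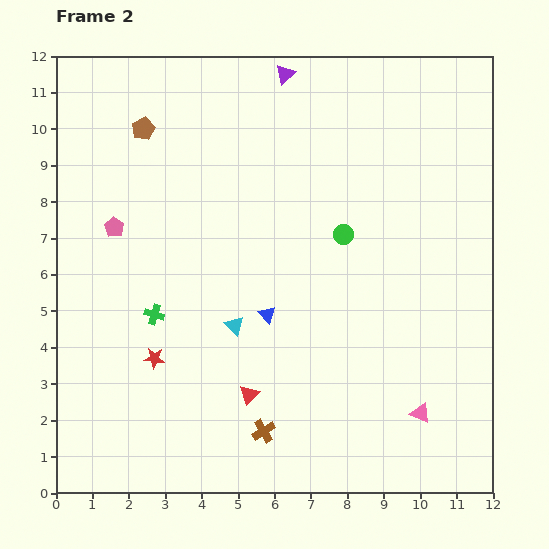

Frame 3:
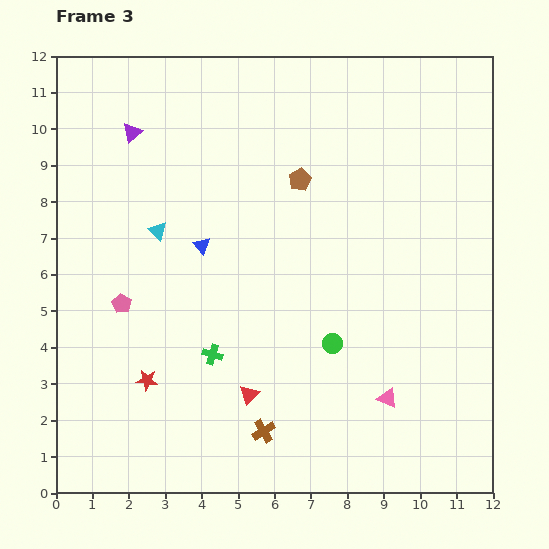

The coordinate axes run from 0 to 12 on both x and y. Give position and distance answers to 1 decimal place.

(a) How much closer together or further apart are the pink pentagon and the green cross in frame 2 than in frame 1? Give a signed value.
-1.0

Distance in frame 1: 3.6. Distance in frame 2: 2.6.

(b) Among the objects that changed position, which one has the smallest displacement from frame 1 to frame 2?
the red star

(moved 0.6)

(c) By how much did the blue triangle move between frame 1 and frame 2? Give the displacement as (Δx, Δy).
(-1.9, 1.8)

The blue triangle was at (7.7, 3.1) in frame 1 and (5.8, 4.9) in frame 2.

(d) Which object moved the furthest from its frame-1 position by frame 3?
the purple triangle

(moved 8.4; next 6.6)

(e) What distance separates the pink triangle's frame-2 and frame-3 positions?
1.0

The pink triangle moved from (10.0, 2.2) to (9.1, 2.6), a distance of √(0.9² + 0.4²) ≈ 1.0.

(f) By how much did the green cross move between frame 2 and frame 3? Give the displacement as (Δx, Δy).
(1.6, -1.1)

The green cross was at (2.7, 4.9) in frame 2 and (4.3, 3.8) in frame 3.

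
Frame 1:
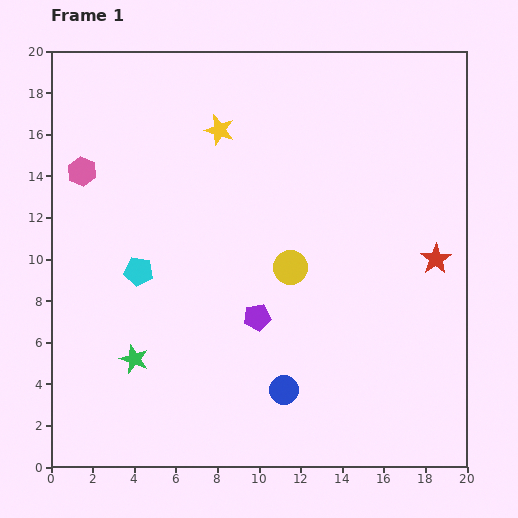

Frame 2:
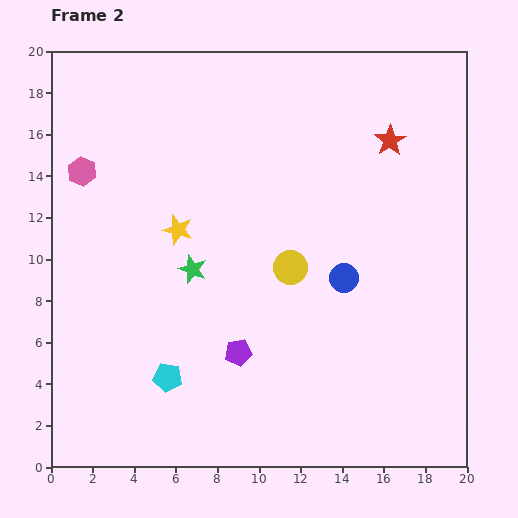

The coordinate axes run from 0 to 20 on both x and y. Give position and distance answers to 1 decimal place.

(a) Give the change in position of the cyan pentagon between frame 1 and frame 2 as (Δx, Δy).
(1.4, -5.1)

The cyan pentagon was at (4.2, 9.4) in frame 1 and (5.6, 4.3) in frame 2.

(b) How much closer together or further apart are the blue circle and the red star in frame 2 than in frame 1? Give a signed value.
-2.6

Distance in frame 1: 9.6. Distance in frame 2: 7.0.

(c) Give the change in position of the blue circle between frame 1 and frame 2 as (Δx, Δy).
(2.9, 5.4)

The blue circle was at (11.2, 3.7) in frame 1 and (14.1, 9.1) in frame 2.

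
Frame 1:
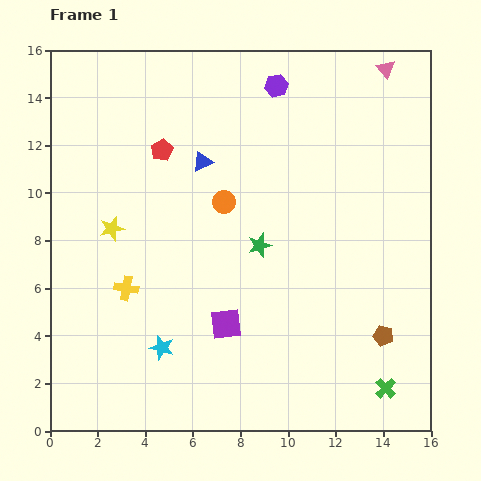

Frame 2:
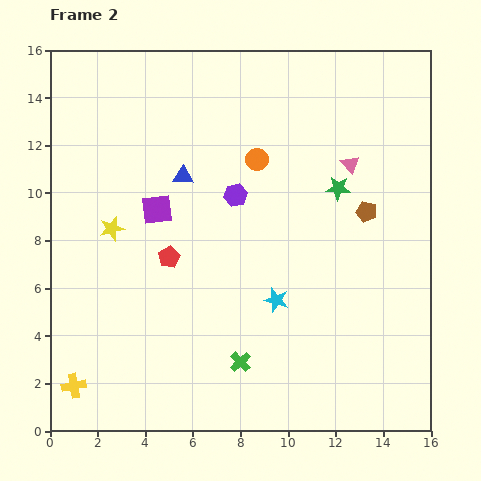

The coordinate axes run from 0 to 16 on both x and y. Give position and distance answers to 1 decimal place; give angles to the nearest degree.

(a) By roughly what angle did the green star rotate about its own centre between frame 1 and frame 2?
21° clockwise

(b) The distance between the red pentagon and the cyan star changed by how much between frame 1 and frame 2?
-3.5

Distance in frame 1: 8.3. Distance in frame 2: 4.8.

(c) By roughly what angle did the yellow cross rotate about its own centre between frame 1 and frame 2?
20° counter-clockwise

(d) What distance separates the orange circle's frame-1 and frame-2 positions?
2.3

The orange circle moved from (7.3, 9.6) to (8.7, 11.4), a distance of √(1.4² + 1.8²) ≈ 2.3.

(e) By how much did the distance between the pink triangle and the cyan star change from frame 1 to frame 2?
-8.5

Distance in frame 1: 15.0. Distance in frame 2: 6.5.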